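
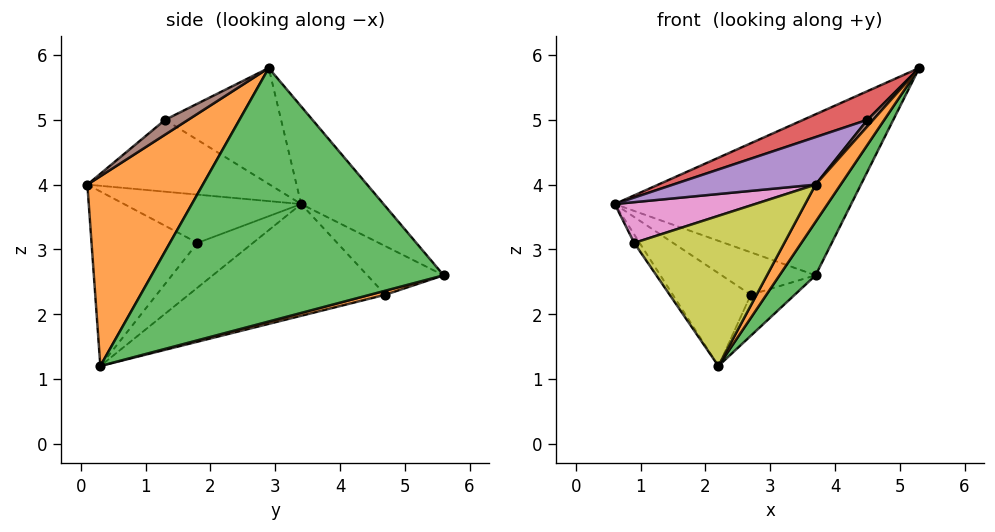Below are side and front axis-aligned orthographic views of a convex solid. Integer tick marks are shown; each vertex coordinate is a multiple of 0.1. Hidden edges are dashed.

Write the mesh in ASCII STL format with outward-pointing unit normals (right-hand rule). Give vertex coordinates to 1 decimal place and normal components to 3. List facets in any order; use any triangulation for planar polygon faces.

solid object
 facet normal -0.237 0.681 0.693
  outer loop
   vertex 3.7 5.6 2.6
   vertex 0.6 3.4 3.7
   vertex 5.3 2.9 5.8
  endloop
 endfacet
 facet normal 0.860 -0.187 -0.474
  outer loop
   vertex 2.2 0.3 1.2
   vertex 5.3 2.9 5.8
   vertex 3.7 0.1 4.0
  endloop
 endfacet
 facet normal 0.851 -0.105 -0.514
  outer loop
   vertex 2.2 0.3 1.2
   vertex 3.7 5.6 2.6
   vertex 5.3 2.9 5.8
  endloop
 endfacet
 facet normal -0.417 -0.231 0.879
  outer loop
   vertex 4.5 1.3 5.0
   vertex 5.3 2.9 5.8
   vertex 0.6 3.4 3.7
  endloop
 endfacet
 facet normal -0.465 -0.363 0.808
  outer loop
   vertex 4.5 1.3 5.0
   vertex 0.6 3.4 3.7
   vertex 3.7 0.1 4.0
  endloop
 endfacet
 facet normal 0.873 -0.218 -0.436
  outer loop
   vertex 4.5 1.3 5.0
   vertex 3.7 0.1 4.0
   vertex 5.3 2.9 5.8
  endloop
 endfacet
 facet normal -0.486 -0.385 0.784
  outer loop
   vertex 0.9 1.8 3.1
   vertex 3.7 0.1 4.0
   vertex 0.6 3.4 3.7
  endloop
 endfacet
 facet normal -0.793 0.078 -0.604
  outer loop
   vertex 0.9 1.8 3.1
   vertex 0.6 3.4 3.7
   vertex 2.2 0.3 1.2
  endloop
 endfacet
 facet normal -0.559 -0.793 0.243
  outer loop
   vertex 0.9 1.8 3.1
   vertex 2.2 0.3 1.2
   vertex 3.7 0.1 4.0
  endloop
 endfacet
 facet normal -0.615 0.757 -0.220
  outer loop
   vertex 2.7 4.7 2.3
   vertex 0.6 3.4 3.7
   vertex 3.7 5.6 2.6
  endloop
 endfacet
 facet normal -0.640 0.254 -0.725
  outer loop
   vertex 2.7 4.7 2.3
   vertex 2.2 0.3 1.2
   vertex 0.6 3.4 3.7
  endloop
 endfacet
 facet normal 0.081 0.233 -0.969
  outer loop
   vertex 2.7 4.7 2.3
   vertex 3.7 5.6 2.6
   vertex 2.2 0.3 1.2
  endloop
 endfacet
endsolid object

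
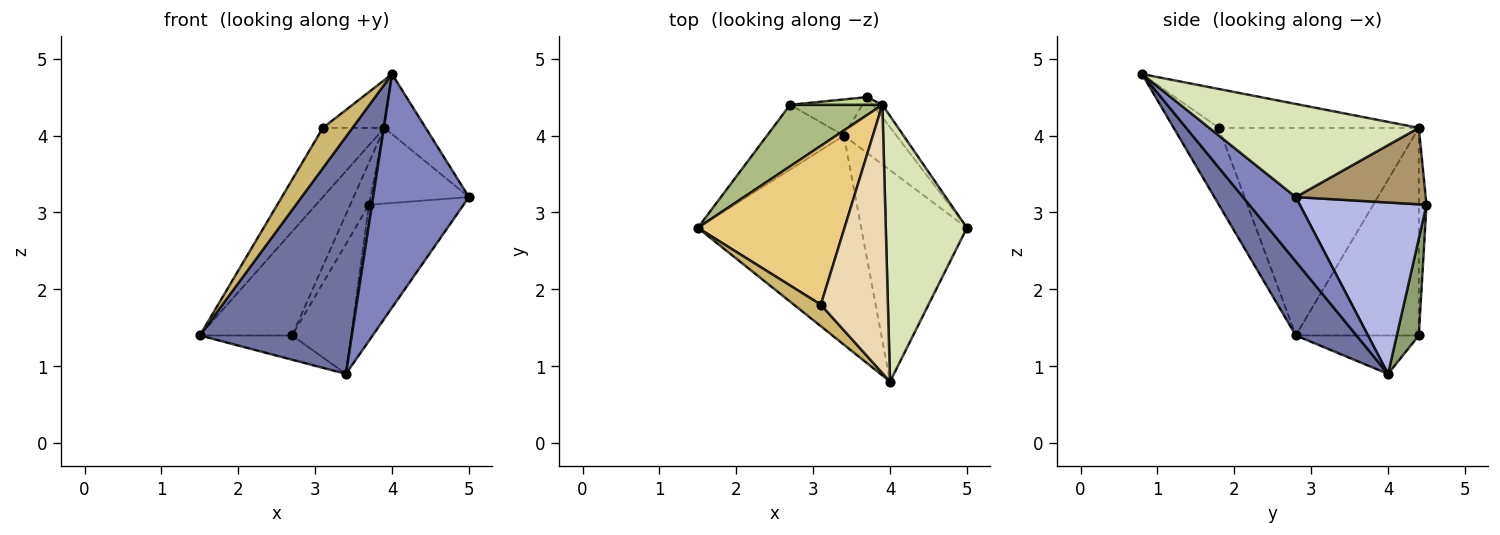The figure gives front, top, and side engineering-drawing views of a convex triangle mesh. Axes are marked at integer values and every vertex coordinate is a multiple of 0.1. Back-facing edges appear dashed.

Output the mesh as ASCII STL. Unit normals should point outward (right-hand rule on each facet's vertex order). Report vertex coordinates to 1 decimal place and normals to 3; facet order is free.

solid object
 facet normal 0.287 -0.718 -0.634
  outer loop
   vertex 3.4 4.0 0.9
   vertex 4.0 0.8 4.8
   vertex 1.5 2.8 1.4
  endloop
 endfacet
 facet normal 0.378 -0.686 -0.621
  outer loop
   vertex 3.4 4.0 0.9
   vertex 5.0 2.8 3.2
   vertex 4.0 0.8 4.8
  endloop
 endfacet
 facet normal -0.424 0.318 -0.848
  outer loop
   vertex 3.4 4.0 0.9
   vertex 1.5 2.8 1.4
   vertex 2.7 4.4 1.4
  endloop
 endfacet
 facet normal 0.778 0.581 -0.238
  outer loop
   vertex 3.4 4.0 0.9
   vertex 3.7 4.5 3.1
   vertex 5.0 2.8 3.2
  endloop
 endfacet
 facet normal 0.338 0.907 -0.252
  outer loop
   vertex 3.4 4.0 0.9
   vertex 2.7 4.4 1.4
   vertex 3.7 4.5 3.1
  endloop
 endfacet
 facet normal -0.754 0.565 0.335
  outer loop
   vertex 3.9 4.4 4.1
   vertex 2.7 4.4 1.4
   vertex 1.5 2.8 1.4
  endloop
 endfacet
 facet normal -0.373 0.913 0.166
  outer loop
   vertex 3.9 4.4 4.1
   vertex 3.7 4.5 3.1
   vertex 2.7 4.4 1.4
  endloop
 endfacet
 facet normal 0.746 0.147 0.650
  outer loop
   vertex 3.9 4.4 4.1
   vertex 4.0 0.8 4.8
   vertex 5.0 2.8 3.2
  endloop
 endfacet
 facet normal 0.793 0.601 -0.099
  outer loop
   vertex 3.9 4.4 4.1
   vertex 5.0 2.8 3.2
   vertex 3.7 4.5 3.1
  endloop
 endfacet
 facet normal -0.803 -0.526 0.281
  outer loop
   vertex 3.1 1.8 4.1
   vertex 1.5 2.8 1.4
   vertex 4.0 0.8 4.8
  endloop
 endfacet
 facet normal -0.792 0.244 0.560
  outer loop
   vertex 3.1 1.8 4.1
   vertex 3.9 4.4 4.1
   vertex 1.5 2.8 1.4
  endloop
 endfacet
 facet normal -0.496 0.152 0.855
  outer loop
   vertex 3.1 1.8 4.1
   vertex 4.0 0.8 4.8
   vertex 3.9 4.4 4.1
  endloop
 endfacet
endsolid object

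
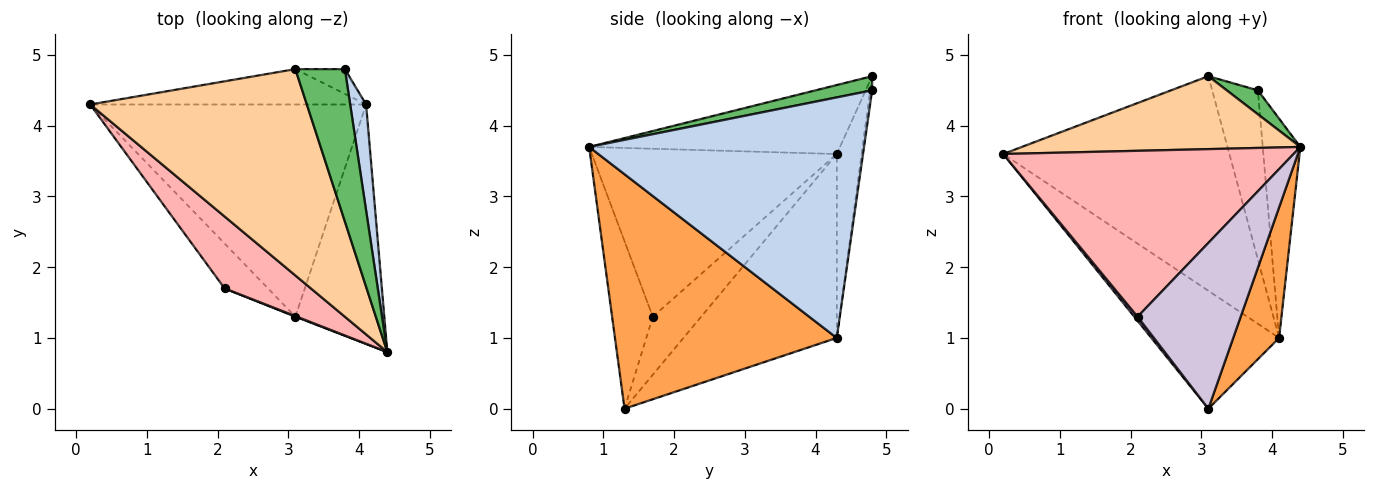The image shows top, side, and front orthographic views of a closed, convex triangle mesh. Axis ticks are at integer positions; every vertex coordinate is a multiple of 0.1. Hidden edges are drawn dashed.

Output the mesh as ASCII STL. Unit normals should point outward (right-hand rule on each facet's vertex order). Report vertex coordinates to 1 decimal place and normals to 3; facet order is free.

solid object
 facet normal -0.504 0.420 -0.755
  outer loop
   vertex 4.1 4.3 1.0
   vertex 3.1 1.3 0.0
   vertex 0.2 4.3 3.6
  endloop
 endfacet
 facet normal 0.989 0.135 0.065
  outer loop
   vertex 4.1 4.3 1.0
   vertex 3.8 4.8 4.5
   vertex 4.4 0.8 3.7
  endloop
 endfacet
 facet normal 0.918 -0.190 -0.348
  outer loop
   vertex 4.1 4.3 1.0
   vertex 4.4 0.8 3.7
   vertex 3.1 1.3 0.0
  endloop
 endfacet
 facet normal -0.287 -0.319 0.903
  outer loop
   vertex 3.1 4.8 4.7
   vertex 0.2 4.3 3.6
   vertex 4.4 0.8 3.7
  endloop
 endfacet
 facet normal 0.272 -0.149 0.951
  outer loop
   vertex 3.1 4.8 4.7
   vertex 4.4 0.8 3.7
   vertex 3.8 4.8 4.5
  endloop
 endfacet
 facet normal -0.108 0.981 -0.162
  outer loop
   vertex 3.1 4.8 4.7
   vertex 4.1 4.3 1.0
   vertex 0.2 4.3 3.6
  endloop
 endfacet
 facet normal -0.041 0.989 -0.145
  outer loop
   vertex 3.1 4.8 4.7
   vertex 3.8 4.8 4.5
   vertex 4.1 4.3 1.0
  endloop
 endfacet
 facet normal -0.612 -0.726 0.315
  outer loop
   vertex 2.1 1.7 1.3
   vertex 4.4 0.8 3.7
   vertex 0.2 4.3 3.6
  endloop
 endfacet
 facet normal -0.800 -0.055 -0.598
  outer loop
   vertex 2.1 1.7 1.3
   vertex 0.2 4.3 3.6
   vertex 3.1 1.3 0.0
  endloop
 endfacet
 facet normal -0.368 -0.930 0.003
  outer loop
   vertex 2.1 1.7 1.3
   vertex 3.1 1.3 0.0
   vertex 4.4 0.8 3.7
  endloop
 endfacet
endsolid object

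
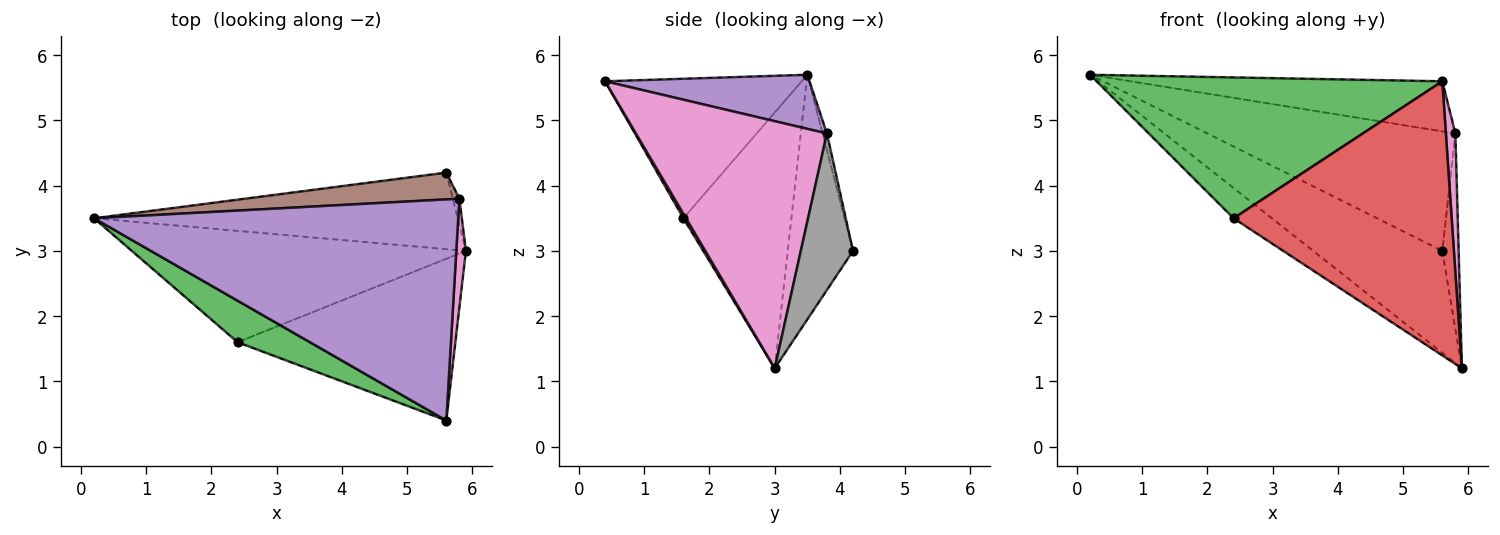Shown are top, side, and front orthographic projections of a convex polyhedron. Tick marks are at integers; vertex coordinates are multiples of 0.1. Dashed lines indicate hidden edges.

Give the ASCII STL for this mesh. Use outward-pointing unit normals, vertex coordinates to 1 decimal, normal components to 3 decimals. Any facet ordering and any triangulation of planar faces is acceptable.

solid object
 facet normal -0.374 0.741 -0.557
  outer loop
   vertex 5.6 4.2 3.0
   vertex 5.9 3.0 1.2
   vertex 0.2 3.5 5.7
  endloop
 endfacet
 facet normal -0.594 0.211 -0.776
  outer loop
   vertex 2.4 1.6 3.5
   vertex 0.2 3.5 5.7
   vertex 5.9 3.0 1.2
  endloop
 endfacet
 facet normal -0.479 -0.842 0.248
  outer loop
   vertex 2.4 1.6 3.5
   vertex 5.6 0.4 5.6
   vertex 0.2 3.5 5.7
  endloop
 endfacet
 facet normal 0.011 -0.861 -0.508
  outer loop
   vertex 2.4 1.6 3.5
   vertex 5.9 3.0 1.2
   vertex 5.6 0.4 5.6
  endloop
 endfacet
 facet normal 0.143 0.219 0.965
  outer loop
   vertex 5.8 3.8 4.8
   vertex 0.2 3.5 5.7
   vertex 5.6 0.4 5.6
  endloop
 endfacet
 facet normal -0.017 0.976 0.219
  outer loop
   vertex 5.8 3.8 4.8
   vertex 5.6 4.2 3.0
   vertex 0.2 3.5 5.7
  endloop
 endfacet
 facet normal 0.998 -0.050 0.039
  outer loop
   vertex 5.8 3.8 4.8
   vertex 5.6 0.4 5.6
   vertex 5.9 3.0 1.2
  endloop
 endfacet
 facet normal 0.954 0.298 -0.040
  outer loop
   vertex 5.8 3.8 4.8
   vertex 5.9 3.0 1.2
   vertex 5.6 4.2 3.0
  endloop
 endfacet
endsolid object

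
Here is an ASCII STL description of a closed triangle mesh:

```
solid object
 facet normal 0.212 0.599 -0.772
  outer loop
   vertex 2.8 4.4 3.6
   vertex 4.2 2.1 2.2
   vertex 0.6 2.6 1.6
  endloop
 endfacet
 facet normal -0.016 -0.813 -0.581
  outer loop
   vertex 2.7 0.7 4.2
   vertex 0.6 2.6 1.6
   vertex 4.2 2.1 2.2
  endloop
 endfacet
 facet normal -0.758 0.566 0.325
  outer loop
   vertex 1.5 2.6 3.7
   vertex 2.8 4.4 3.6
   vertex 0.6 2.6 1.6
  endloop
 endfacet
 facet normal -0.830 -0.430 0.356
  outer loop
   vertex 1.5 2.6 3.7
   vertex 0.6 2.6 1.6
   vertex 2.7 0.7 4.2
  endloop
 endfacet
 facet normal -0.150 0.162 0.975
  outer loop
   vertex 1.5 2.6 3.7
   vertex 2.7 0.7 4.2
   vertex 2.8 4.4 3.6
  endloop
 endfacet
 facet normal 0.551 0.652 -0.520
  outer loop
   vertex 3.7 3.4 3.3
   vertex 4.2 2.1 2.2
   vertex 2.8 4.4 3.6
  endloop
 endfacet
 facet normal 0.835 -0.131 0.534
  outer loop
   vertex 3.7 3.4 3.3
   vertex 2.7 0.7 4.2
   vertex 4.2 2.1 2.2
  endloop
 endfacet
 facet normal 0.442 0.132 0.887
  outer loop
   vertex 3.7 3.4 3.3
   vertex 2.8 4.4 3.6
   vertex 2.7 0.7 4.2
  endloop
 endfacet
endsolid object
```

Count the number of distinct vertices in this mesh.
6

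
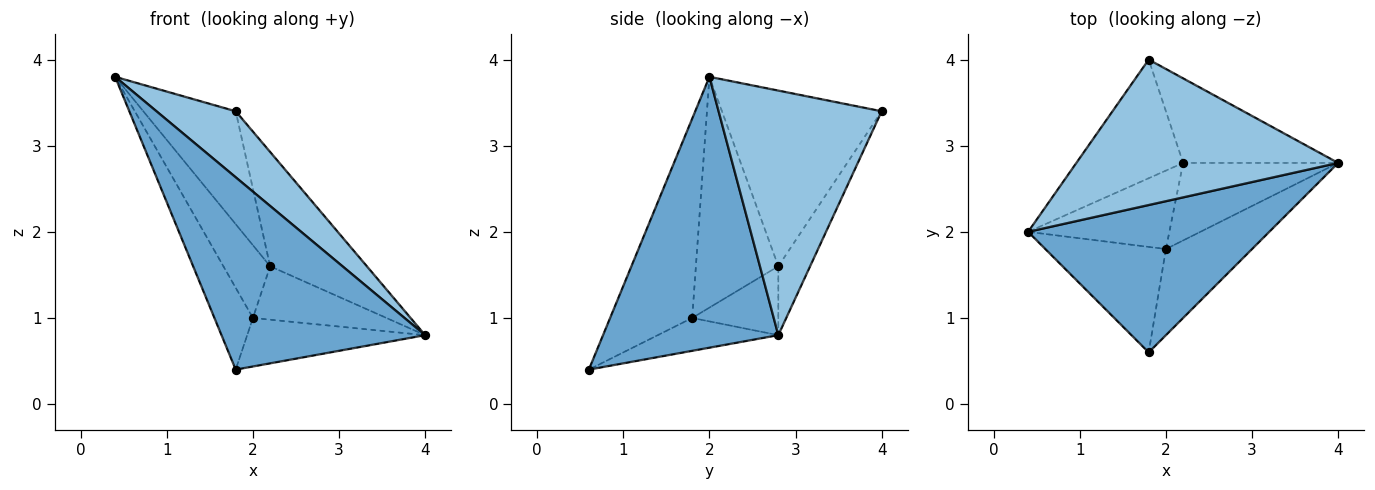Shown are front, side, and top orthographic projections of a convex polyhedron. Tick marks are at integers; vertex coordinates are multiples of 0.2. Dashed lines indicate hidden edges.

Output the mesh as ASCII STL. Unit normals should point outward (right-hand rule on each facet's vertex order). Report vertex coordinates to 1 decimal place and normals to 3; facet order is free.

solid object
 facet normal 0.564 -0.655 0.502
  outer loop
   vertex 1.8 0.6 0.4
   vertex 4.0 2.8 0.8
   vertex 0.4 2.0 3.8
  endloop
 endfacet
 facet normal 0.648 -0.315 0.694
  outer loop
   vertex 1.8 4.0 3.4
   vertex 0.4 2.0 3.8
   vertex 4.0 2.8 0.8
  endloop
 endfacet
 facet normal -0.794 0.373 -0.480
  outer loop
   vertex 2.0 1.8 1.0
   vertex 1.8 0.6 0.4
   vertex 0.4 2.0 3.8
  endloop
 endfacet
 facet normal -0.316 0.466 -0.827
  outer loop
   vertex 2.0 1.8 1.0
   vertex 4.0 2.8 0.8
   vertex 1.8 0.6 0.4
  endloop
 endfacet
 facet normal -0.766 0.443 -0.466
  outer loop
   vertex 2.2 2.8 1.6
   vertex 0.4 2.0 3.8
   vertex 1.8 4.0 3.4
  endloop
 endfacet
 facet normal -0.768 0.435 -0.470
  outer loop
   vertex 2.2 2.8 1.6
   vertex 2.0 1.8 1.0
   vertex 0.4 2.0 3.8
  endloop
 endfacet
 facet normal -0.256 0.777 -0.575
  outer loop
   vertex 2.2 2.8 1.6
   vertex 1.8 4.0 3.4
   vertex 4.0 2.8 0.8
  endloop
 endfacet
 facet normal -0.344 0.533 -0.773
  outer loop
   vertex 2.2 2.8 1.6
   vertex 4.0 2.8 0.8
   vertex 2.0 1.8 1.0
  endloop
 endfacet
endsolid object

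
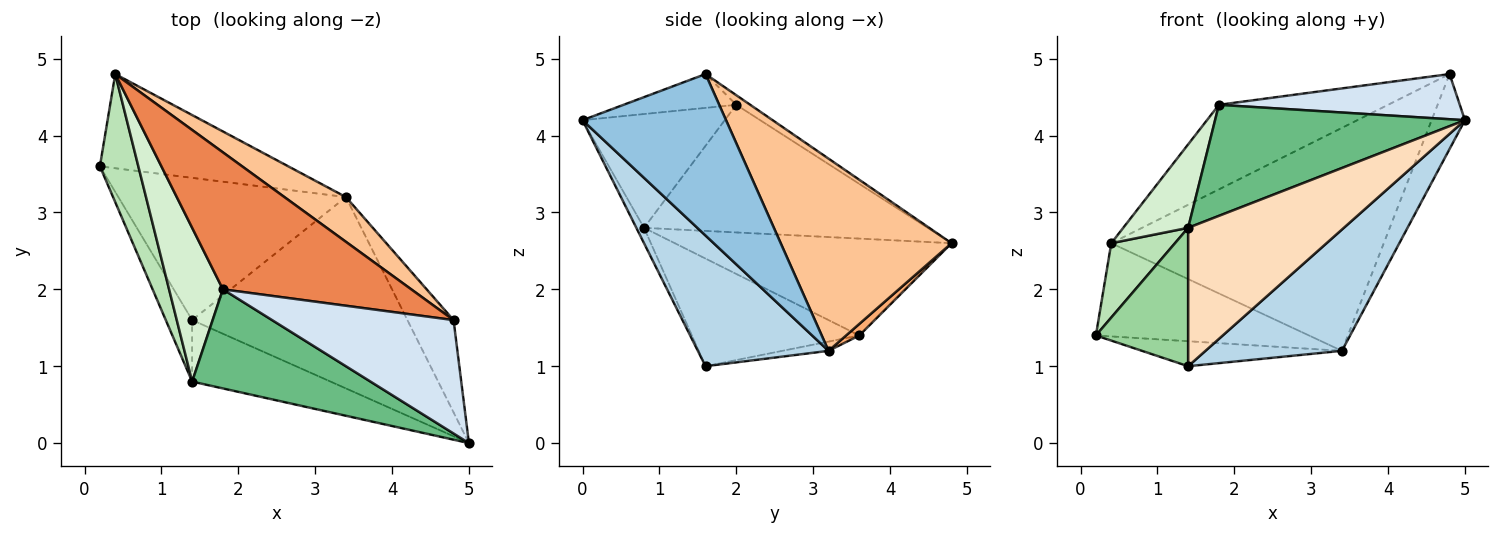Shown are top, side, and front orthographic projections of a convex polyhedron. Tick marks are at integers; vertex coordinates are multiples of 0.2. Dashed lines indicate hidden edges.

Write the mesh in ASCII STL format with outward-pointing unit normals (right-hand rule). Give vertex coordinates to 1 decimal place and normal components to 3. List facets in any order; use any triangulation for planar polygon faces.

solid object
 facet normal -0.040 0.173 -0.984
  outer loop
   vertex 3.4 3.2 1.2
   vertex 1.4 1.6 1.0
   vertex 0.2 3.6 1.4
  endloop
 endfacet
 facet normal 0.938 0.218 -0.268
  outer loop
   vertex 3.4 3.2 1.2
   vertex 4.8 1.6 4.8
   vertex 5.0 0.0 4.2
  endloop
 endfacet
 facet normal 0.456 -0.476 -0.752
  outer loop
   vertex 3.4 3.2 1.2
   vertex 5.0 0.0 4.2
   vertex 1.4 1.6 1.0
  endloop
 endfacet
 facet normal -0.171 -0.365 0.915
  outer loop
   vertex 1.8 2.0 4.4
   vertex 5.0 0.0 4.2
   vertex 4.8 1.6 4.8
  endloop
 endfacet
 facet normal -0.043 0.525 0.850
  outer loop
   vertex 0.4 4.8 2.6
   vertex 1.8 2.0 4.4
   vertex 4.8 1.6 4.8
  endloop
 endfacet
 facet normal 0.043 0.703 -0.710
  outer loop
   vertex 0.4 4.8 2.6
   vertex 3.4 3.2 1.2
   vertex 0.2 3.6 1.4
  endloop
 endfacet
 facet normal 0.524 0.835 0.168
  outer loop
   vertex 0.4 4.8 2.6
   vertex 4.8 1.6 4.8
   vertex 3.4 3.2 1.2
  endloop
 endfacet
 facet normal -0.045 -0.913 -0.406
  outer loop
   vertex 1.4 0.8 2.8
   vertex 1.4 1.6 1.0
   vertex 5.0 0.0 4.2
  endloop
 endfacet
 facet normal -0.391 -0.687 0.613
  outer loop
   vertex 1.4 0.8 2.8
   vertex 5.0 0.0 4.2
   vertex 1.8 2.0 4.4
  endloop
 endfacet
 facet normal -0.856 -0.472 -0.210
  outer loop
   vertex 1.4 0.8 2.8
   vertex 0.2 3.6 1.4
   vertex 1.4 1.6 1.0
  endloop
 endfacet
 facet normal -0.909 -0.209 0.361
  outer loop
   vertex 1.4 0.8 2.8
   vertex 0.4 4.8 2.6
   vertex 0.2 3.6 1.4
  endloop
 endfacet
 facet normal -0.902 -0.206 0.380
  outer loop
   vertex 1.4 0.8 2.8
   vertex 1.8 2.0 4.4
   vertex 0.4 4.8 2.6
  endloop
 endfacet
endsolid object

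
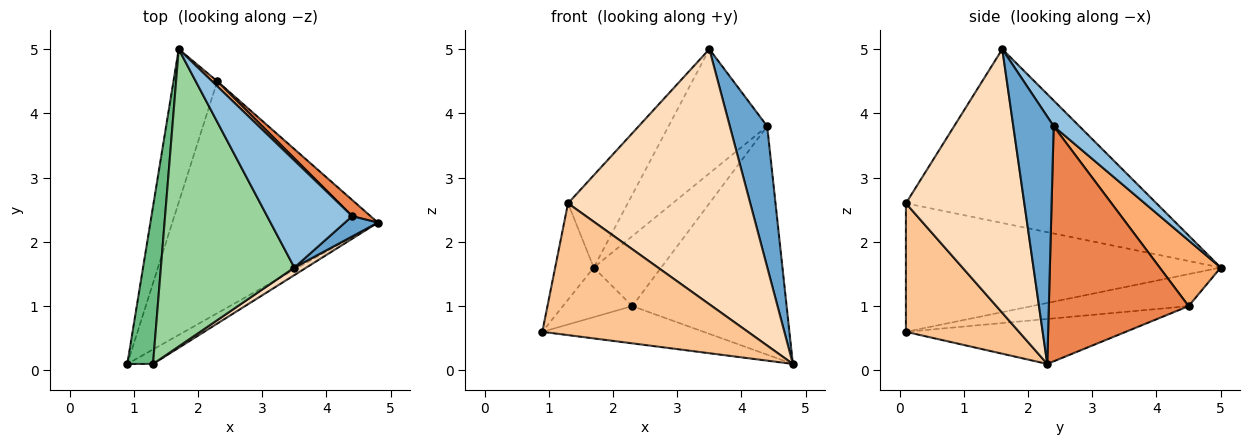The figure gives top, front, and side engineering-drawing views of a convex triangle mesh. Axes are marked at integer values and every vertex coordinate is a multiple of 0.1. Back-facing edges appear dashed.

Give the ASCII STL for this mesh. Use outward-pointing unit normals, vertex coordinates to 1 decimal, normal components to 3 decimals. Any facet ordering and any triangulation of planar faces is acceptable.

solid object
 facet normal 0.731 -0.676 0.097
  outer loop
   vertex 4.4 2.4 3.8
   vertex 3.5 1.6 5.0
   vertex 4.8 2.3 0.1
  endloop
 endfacet
 facet normal 0.194 0.743 0.641
  outer loop
   vertex 4.4 2.4 3.8
   vertex 1.7 5.0 1.6
   vertex 3.5 1.6 5.0
  endloop
 endfacet
 facet normal -0.211 0.155 -0.965
  outer loop
   vertex 2.3 4.5 1.0
   vertex 4.8 2.3 0.1
   vertex 0.9 0.1 0.6
  endloop
 endfacet
 facet normal -0.571 0.253 -0.781
  outer loop
   vertex 2.3 4.5 1.0
   vertex 0.9 0.1 0.6
   vertex 1.7 5.0 1.6
  endloop
 endfacet
 facet normal 0.670 0.740 0.052
  outer loop
   vertex 2.3 4.5 1.0
   vertex 4.4 2.4 3.8
   vertex 4.8 2.3 0.1
  endloop
 endfacet
 facet normal 0.670 0.740 0.053
  outer loop
   vertex 2.3 4.5 1.0
   vertex 1.7 5.0 1.6
   vertex 4.4 2.4 3.8
  endloop
 endfacet
 facet normal 0.480 -0.872 -0.096
  outer loop
   vertex 1.3 0.1 2.6
   vertex 0.9 0.1 0.6
   vertex 4.8 2.3 0.1
  endloop
 endfacet
 facet normal 0.545 -0.838 0.025
  outer loop
   vertex 1.3 0.1 2.6
   vertex 4.8 2.3 0.1
   vertex 3.5 1.6 5.0
  endloop
 endfacet
 facet normal -0.974 0.119 0.195
  outer loop
   vertex 1.3 0.1 2.6
   vertex 1.7 5.0 1.6
   vertex 0.9 0.1 0.6
  endloop
 endfacet
 facet normal -0.779 0.186 0.598
  outer loop
   vertex 1.3 0.1 2.6
   vertex 3.5 1.6 5.0
   vertex 1.7 5.0 1.6
  endloop
 endfacet
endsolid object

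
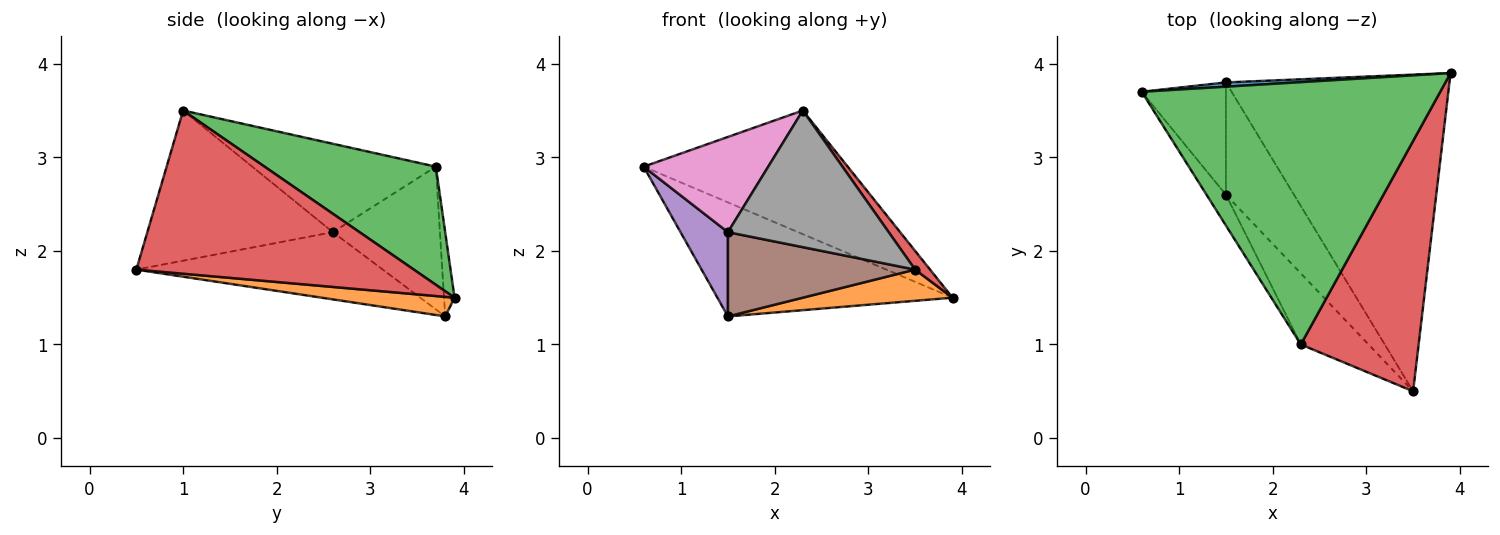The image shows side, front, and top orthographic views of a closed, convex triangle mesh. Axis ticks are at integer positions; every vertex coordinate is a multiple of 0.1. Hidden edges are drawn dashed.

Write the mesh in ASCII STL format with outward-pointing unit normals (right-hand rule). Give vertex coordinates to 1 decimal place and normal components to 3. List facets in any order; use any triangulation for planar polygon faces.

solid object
 facet normal -0.045 0.998 0.037
  outer loop
   vertex 1.5 3.8 1.3
   vertex 0.6 3.7 2.9
   vertex 3.9 3.9 1.5
  endloop
 endfacet
 facet normal 0.087 -0.098 -0.991
  outer loop
   vertex 1.5 3.8 1.3
   vertex 3.9 3.9 1.5
   vertex 3.5 0.5 1.8
  endloop
 endfacet
 facet normal 0.337 0.401 0.852
  outer loop
   vertex 2.3 1.0 3.5
   vertex 3.9 3.9 1.5
   vertex 0.6 3.7 2.9
  endloop
 endfacet
 facet normal 0.810 -0.044 0.585
  outer loop
   vertex 2.3 1.0 3.5
   vertex 3.5 0.5 1.8
   vertex 3.9 3.9 1.5
  endloop
 endfacet
 facet normal -0.805 -0.356 -0.475
  outer loop
   vertex 1.5 2.6 2.2
   vertex 0.6 3.7 2.9
   vertex 1.5 3.8 1.3
  endloop
 endfacet
 facet normal -0.620 -0.471 -0.628
  outer loop
   vertex 1.5 2.6 2.2
   vertex 1.5 3.8 1.3
   vertex 3.5 0.5 1.8
  endloop
 endfacet
 facet normal -0.814 -0.552 -0.179
  outer loop
   vertex 1.5 2.6 2.2
   vertex 2.3 1.0 3.5
   vertex 0.6 3.7 2.9
  endloop
 endfacet
 facet normal -0.715 -0.620 -0.323
  outer loop
   vertex 1.5 2.6 2.2
   vertex 3.5 0.5 1.8
   vertex 2.3 1.0 3.5
  endloop
 endfacet
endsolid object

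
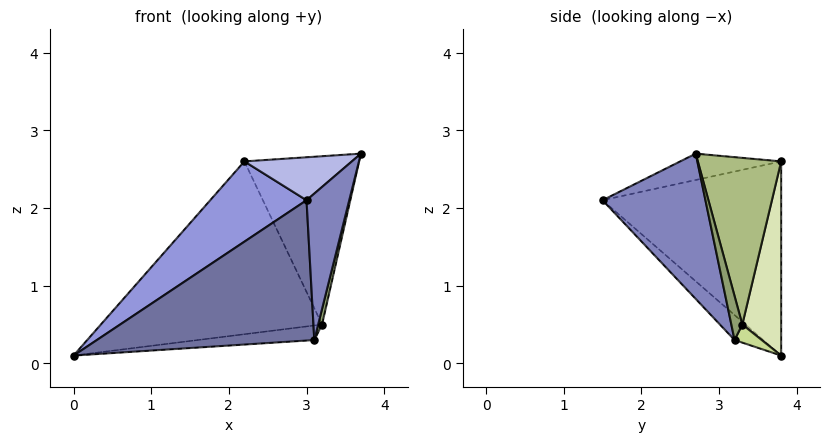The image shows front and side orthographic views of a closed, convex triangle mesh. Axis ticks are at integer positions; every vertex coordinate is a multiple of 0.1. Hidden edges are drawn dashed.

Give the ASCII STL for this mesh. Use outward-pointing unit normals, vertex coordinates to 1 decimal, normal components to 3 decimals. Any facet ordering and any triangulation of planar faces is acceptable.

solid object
 facet normal -0.095 -0.721 -0.686
  outer loop
   vertex 3.1 3.2 0.3
   vertex 3.0 1.5 2.1
   vertex 0.0 3.8 0.1
  endloop
 endfacet
 facet normal 0.882 -0.366 -0.297
  outer loop
   vertex 3.1 3.2 0.3
   vertex 3.7 2.7 2.7
   vertex 3.0 1.5 2.1
  endloop
 endfacet
 facet normal -0.696 -0.375 0.612
  outer loop
   vertex 2.2 3.8 2.6
   vertex 0.0 3.8 0.1
   vertex 3.0 1.5 2.1
  endloop
 endfacet
 facet normal -0.277 -0.295 0.914
  outer loop
   vertex 2.2 3.8 2.6
   vertex 3.0 1.5 2.1
   vertex 3.7 2.7 2.7
  endloop
 endfacet
 facet normal 0.902 -0.318 -0.292
  outer loop
   vertex 3.2 3.3 0.5
   vertex 3.7 2.7 2.7
   vertex 3.1 3.2 0.3
  endloop
 endfacet
 facet normal 0.585 0.806 0.087
  outer loop
   vertex 3.2 3.3 0.5
   vertex 2.2 3.8 2.6
   vertex 3.7 2.7 2.7
  endloop
 endfacet
 facet normal 0.195 0.835 -0.515
  outer loop
   vertex 3.2 3.3 0.5
   vertex 3.1 3.2 0.3
   vertex 0.0 3.8 0.1
  endloop
 endfacet
 facet normal 0.171 0.974 -0.150
  outer loop
   vertex 3.2 3.3 0.5
   vertex 0.0 3.8 0.1
   vertex 2.2 3.8 2.6
  endloop
 endfacet
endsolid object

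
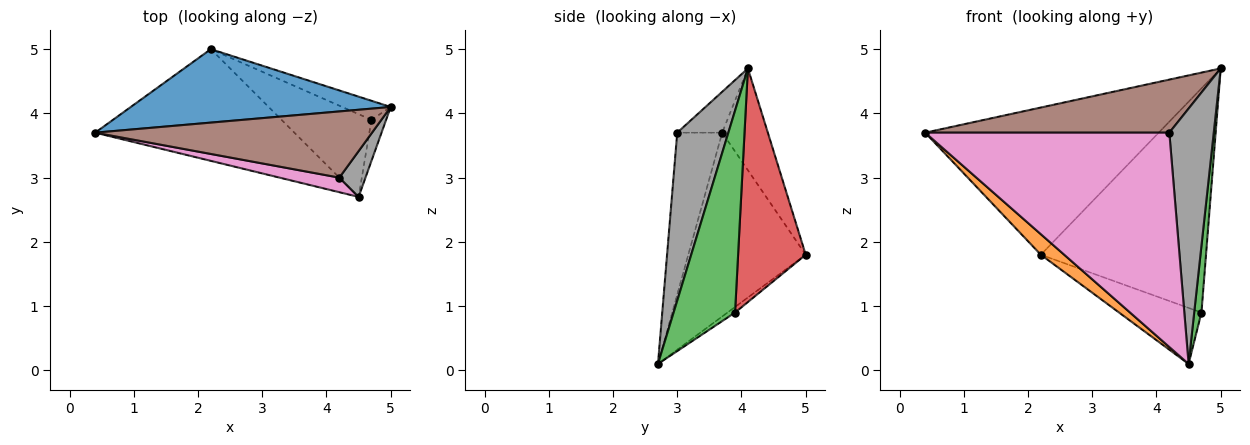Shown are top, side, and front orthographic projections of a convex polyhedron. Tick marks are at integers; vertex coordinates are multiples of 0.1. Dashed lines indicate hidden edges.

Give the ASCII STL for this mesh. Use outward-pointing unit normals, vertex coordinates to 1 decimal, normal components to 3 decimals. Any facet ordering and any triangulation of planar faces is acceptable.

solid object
 facet normal -0.172 0.881 0.440
  outer loop
   vertex 2.2 5.0 1.8
   vertex 0.4 3.7 3.7
   vertex 5.0 4.1 4.7
  endloop
 endfacet
 facet normal -0.672 -0.134 -0.728
  outer loop
   vertex 2.2 5.0 1.8
   vertex 4.5 2.7 0.1
   vertex 0.4 3.7 3.7
  endloop
 endfacet
 facet normal 0.991 -0.117 -0.072
  outer loop
   vertex 4.7 3.9 0.9
   vertex 5.0 4.1 4.7
   vertex 4.5 2.7 0.1
  endloop
 endfacet
 facet normal 0.378 0.923 -0.078
  outer loop
   vertex 4.7 3.9 0.9
   vertex 2.2 5.0 1.8
   vertex 5.0 4.1 4.7
  endloop
 endfacet
 facet normal -0.051 0.560 -0.827
  outer loop
   vertex 4.7 3.9 0.9
   vertex 4.5 2.7 0.1
   vertex 2.2 5.0 1.8
  endloop
 endfacet
 facet normal -0.114 -0.621 0.775
  outer loop
   vertex 4.2 3.0 3.7
   vertex 5.0 4.1 4.7
   vertex 0.4 3.7 3.7
  endloop
 endfacet
 facet normal -0.181 -0.981 0.067
  outer loop
   vertex 4.2 3.0 3.7
   vertex 0.4 3.7 3.7
   vertex 4.5 2.7 0.1
  endloop
 endfacet
 facet normal 0.750 -0.651 0.117
  outer loop
   vertex 4.2 3.0 3.7
   vertex 4.5 2.7 0.1
   vertex 5.0 4.1 4.7
  endloop
 endfacet
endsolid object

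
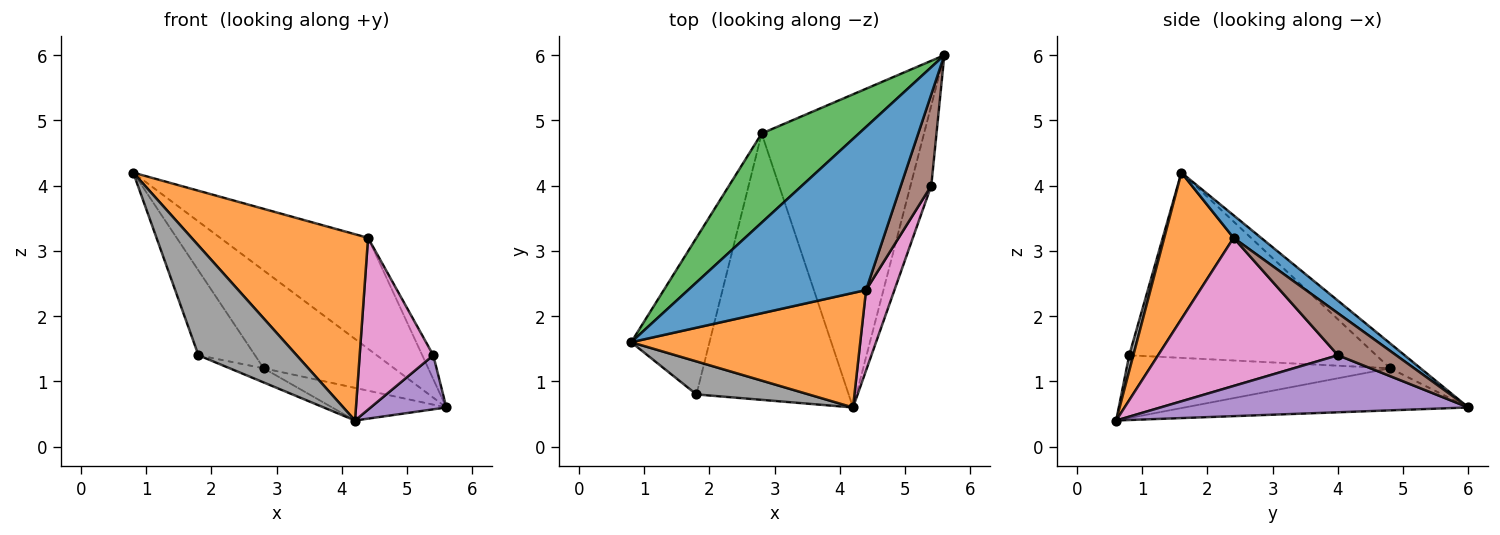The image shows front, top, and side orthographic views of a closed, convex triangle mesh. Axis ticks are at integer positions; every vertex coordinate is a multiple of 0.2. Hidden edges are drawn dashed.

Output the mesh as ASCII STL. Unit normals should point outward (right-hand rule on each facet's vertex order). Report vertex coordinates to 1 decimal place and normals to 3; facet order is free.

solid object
 facet normal 0.104 0.559 0.822
  outer loop
   vertex 4.4 2.4 3.2
   vertex 5.6 6.0 0.6
   vertex 0.8 1.6 4.2
  endloop
 endfacet
 facet normal 0.317 -0.808 0.497
  outer loop
   vertex 4.4 2.4 3.2
   vertex 0.8 1.6 4.2
   vertex 4.2 0.6 0.4
  endloop
 endfacet
 facet normal -0.170 0.728 0.664
  outer loop
   vertex 2.8 4.8 1.2
   vertex 0.8 1.6 4.2
   vertex 5.6 6.0 0.6
  endloop
 endfacet
 facet normal -0.249 0.100 -0.963
  outer loop
   vertex 2.8 4.8 1.2
   vertex 5.6 6.0 0.6
   vertex 4.2 0.6 0.4
  endloop
 endfacet
 facet normal 0.915 -0.225 -0.334
  outer loop
   vertex 5.4 4.0 1.4
   vertex 4.2 0.6 0.4
   vertex 5.6 6.0 0.6
  endloop
 endfacet
 facet normal 0.801 0.152 0.580
  outer loop
   vertex 5.4 4.0 1.4
   vertex 5.6 6.0 0.6
   vertex 4.4 2.4 3.2
  endloop
 endfacet
 facet normal 0.911 -0.373 0.175
  outer loop
   vertex 5.4 4.0 1.4
   vertex 4.4 2.4 3.2
   vertex 4.2 0.6 0.4
  endloop
 endfacet
 facet normal 0.040 -0.957 0.288
  outer loop
   vertex 1.8 0.8 1.4
   vertex 4.2 0.6 0.4
   vertex 0.8 1.6 4.2
  endloop
 endfacet
 facet normal -0.901 0.206 -0.381
  outer loop
   vertex 1.8 0.8 1.4
   vertex 0.8 1.6 4.2
   vertex 2.8 4.8 1.2
  endloop
 endfacet
 facet normal -0.381 0.049 -0.923
  outer loop
   vertex 1.8 0.8 1.4
   vertex 2.8 4.8 1.2
   vertex 4.2 0.6 0.4
  endloop
 endfacet
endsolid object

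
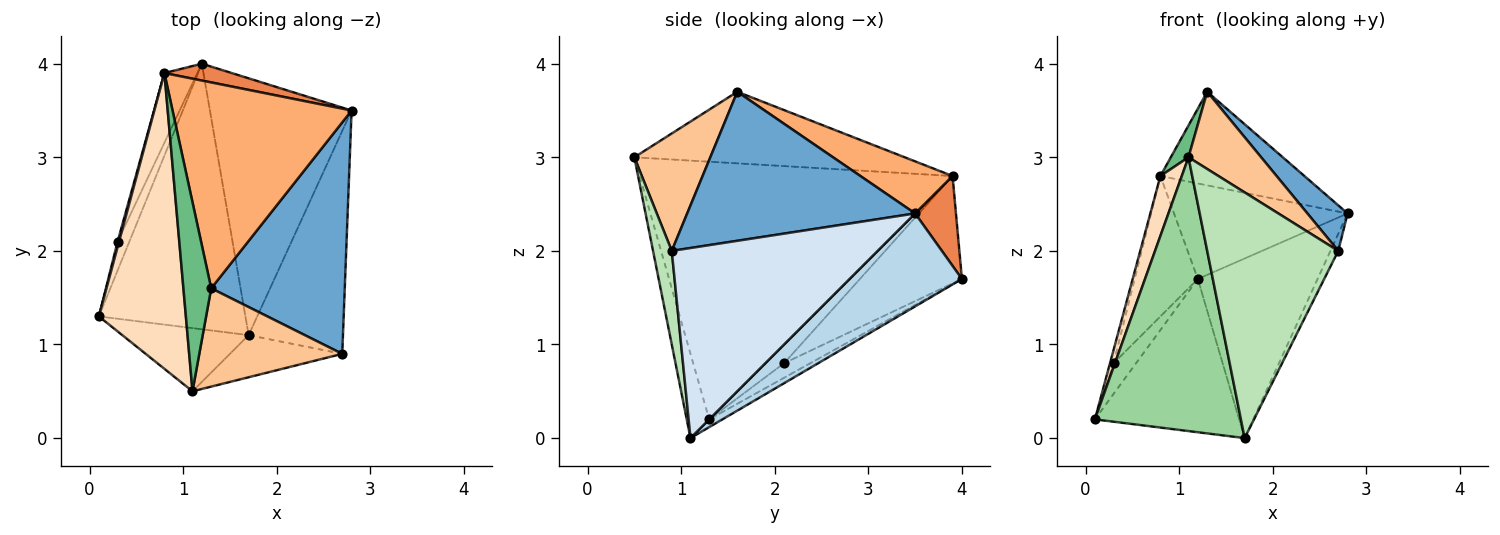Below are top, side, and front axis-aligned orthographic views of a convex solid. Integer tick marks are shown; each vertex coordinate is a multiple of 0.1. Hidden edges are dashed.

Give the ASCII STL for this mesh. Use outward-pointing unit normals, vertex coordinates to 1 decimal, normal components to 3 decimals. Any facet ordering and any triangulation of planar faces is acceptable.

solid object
 facet normal 0.738 -0.130 0.662
  outer loop
   vertex 2.7 0.9 2.0
   vertex 2.8 3.5 2.4
   vertex 1.3 1.6 3.7
  endloop
 endfacet
 facet normal -0.046 0.499 -0.865
  outer loop
   vertex 1.7 1.1 0.0
   vertex 0.1 1.3 0.2
   vertex 1.2 4.0 1.7
  endloop
 endfacet
 facet normal 0.474 0.505 -0.722
  outer loop
   vertex 1.7 1.1 0.0
   vertex 1.2 4.0 1.7
   vertex 2.8 3.5 2.4
  endloop
 endfacet
 facet normal 0.895 0.034 -0.444
  outer loop
   vertex 1.7 1.1 0.0
   vertex 2.8 3.5 2.4
   vertex 2.7 0.9 2.0
  endloop
 endfacet
 facet normal 0.226 0.959 0.169
  outer loop
   vertex 0.8 3.9 2.8
   vertex 2.8 3.5 2.4
   vertex 1.2 4.0 1.7
  endloop
 endfacet
 facet normal 0.256 0.400 0.880
  outer loop
   vertex 0.8 3.9 2.8
   vertex 1.3 1.6 3.7
   vertex 2.8 3.5 2.4
  endloop
 endfacet
 facet normal 0.543 -0.519 0.661
  outer loop
   vertex 1.1 0.5 3.0
   vertex 2.7 0.9 2.0
   vertex 1.3 1.6 3.7
  endloop
 endfacet
 facet normal -0.945 -0.065 0.319
  outer loop
   vertex 1.1 0.5 3.0
   vertex 0.8 3.9 2.8
   vertex 0.1 1.3 0.2
  endloop
 endfacet
 facet normal -0.930 -0.061 0.361
  outer loop
   vertex 1.1 0.5 3.0
   vertex 1.3 1.6 3.7
   vertex 0.8 3.9 2.8
  endloop
 endfacet
 facet normal -0.148 -0.964 -0.222
  outer loop
   vertex 1.1 0.5 3.0
   vertex 0.1 1.3 0.2
   vertex 1.7 1.1 0.0
  endloop
 endfacet
 facet normal 0.139 -0.976 -0.167
  outer loop
   vertex 1.1 0.5 3.0
   vertex 1.7 1.1 0.0
   vertex 2.7 0.9 2.0
  endloop
 endfacet
 facet normal -0.647 0.554 -0.524
  outer loop
   vertex 0.3 2.1 0.8
   vertex 1.2 4.0 1.7
   vertex 0.1 1.3 0.2
  endloop
 endfacet
 facet normal -0.979 0.188 0.075
  outer loop
   vertex 0.3 2.1 0.8
   vertex 0.1 1.3 0.2
   vertex 0.8 3.9 2.8
  endloop
 endfacet
 facet normal -0.823 0.509 -0.253
  outer loop
   vertex 0.3 2.1 0.8
   vertex 0.8 3.9 2.8
   vertex 1.2 4.0 1.7
  endloop
 endfacet
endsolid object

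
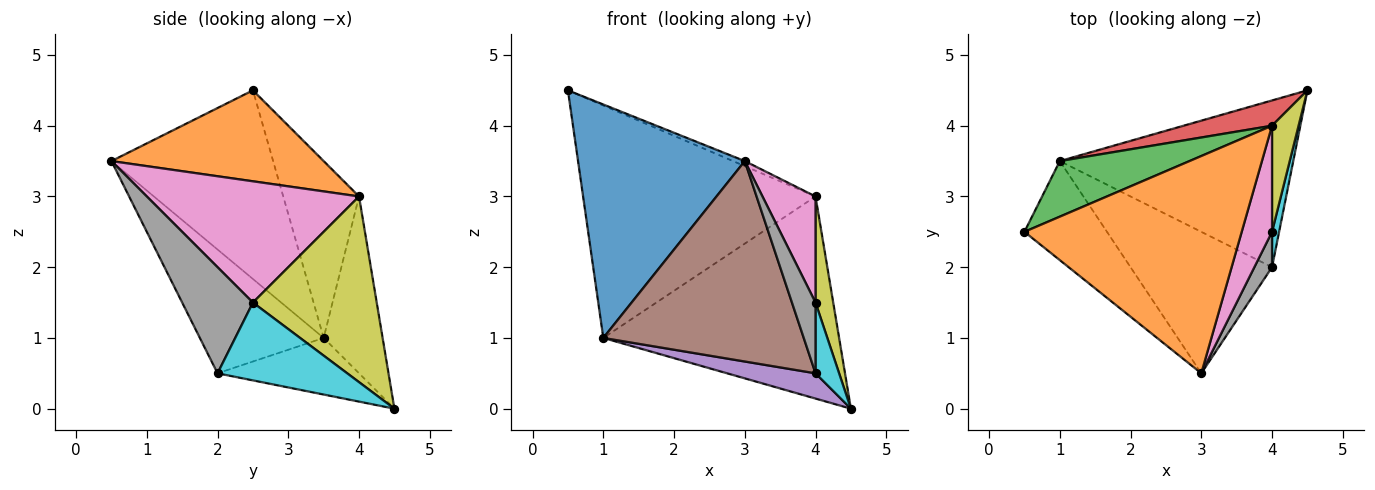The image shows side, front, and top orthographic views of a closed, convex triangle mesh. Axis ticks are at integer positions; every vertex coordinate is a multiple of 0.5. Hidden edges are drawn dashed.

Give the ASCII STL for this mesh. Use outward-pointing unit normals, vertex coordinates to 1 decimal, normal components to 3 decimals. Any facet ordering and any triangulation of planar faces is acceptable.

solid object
 facet normal -0.666 -0.687 -0.291
  outer loop
   vertex 1.0 3.5 1.0
   vertex 3.0 0.5 3.5
   vertex 0.5 2.5 4.5
  endloop
 endfacet
 facet normal 0.386 0.021 0.922
  outer loop
   vertex 4.0 4.0 3.0
   vertex 0.5 2.5 4.5
   vertex 3.0 0.5 3.5
  endloop
 endfacet
 facet normal -0.302 0.927 0.222
  outer loop
   vertex 4.0 4.0 3.0
   vertex 1.0 3.5 1.0
   vertex 0.5 2.5 4.5
  endloop
 endfacet
 facet normal -0.241 0.963 0.120
  outer loop
   vertex 4.0 4.0 3.0
   vertex 4.5 4.5 0.0
   vertex 1.0 3.5 1.0
  endloop
 endfacet
 facet normal -0.233 -0.146 -0.961
  outer loop
   vertex 4.0 2.0 0.5
   vertex 1.0 3.5 1.0
   vertex 4.5 4.5 0.0
  endloop
 endfacet
 facet normal -0.450 -0.729 -0.515
  outer loop
   vertex 4.0 2.0 0.5
   vertex 3.0 0.5 3.5
   vertex 1.0 3.5 1.0
  endloop
 endfacet
 facet normal 0.943 -0.236 0.236
  outer loop
   vertex 4.0 2.5 1.5
   vertex 4.0 4.0 3.0
   vertex 3.0 0.5 3.5
  endloop
 endfacet
 facet normal 0.937 -0.312 0.156
  outer loop
   vertex 4.0 2.5 1.5
   vertex 3.0 0.5 3.5
   vertex 4.0 2.0 0.5
  endloop
 endfacet
 facet normal 0.980 -0.140 0.140
  outer loop
   vertex 4.0 2.5 1.5
   vertex 4.5 4.5 0.0
   vertex 4.0 4.0 3.0
  endloop
 endfacet
 facet normal 0.980 -0.178 0.089
  outer loop
   vertex 4.0 2.5 1.5
   vertex 4.0 2.0 0.5
   vertex 4.5 4.5 0.0
  endloop
 endfacet
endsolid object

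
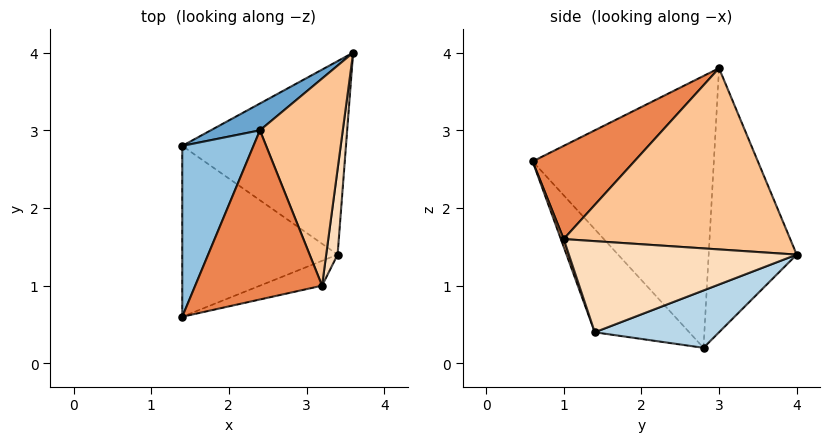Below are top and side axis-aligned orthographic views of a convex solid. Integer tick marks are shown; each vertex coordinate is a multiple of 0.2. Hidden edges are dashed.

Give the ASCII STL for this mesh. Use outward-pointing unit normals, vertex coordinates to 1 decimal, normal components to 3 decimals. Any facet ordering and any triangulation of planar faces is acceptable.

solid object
 facet normal -0.517 0.851 0.096
  outer loop
   vertex 2.4 3.0 3.8
   vertex 3.6 4.0 1.4
   vertex 1.4 2.8 0.2
  endloop
 endfacet
 facet normal -0.932 0.266 0.244
  outer loop
   vertex 2.4 3.0 3.8
   vertex 1.4 2.8 0.2
   vertex 1.4 0.6 2.6
  endloop
 endfacet
 facet normal 0.313 0.320 -0.894
  outer loop
   vertex 3.4 1.4 0.4
   vertex 1.4 2.8 0.2
   vertex 3.6 4.0 1.4
  endloop
 endfacet
 facet normal -0.409 -0.673 -0.617
  outer loop
   vertex 3.4 1.4 0.4
   vertex 1.4 0.6 2.6
   vertex 1.4 2.8 0.2
  endloop
 endfacet
 facet normal 0.497 -0.545 0.676
  outer loop
   vertex 3.2 1.0 1.6
   vertex 2.4 3.0 3.8
   vertex 1.4 0.6 2.6
  endloop
 endfacet
 facet normal 0.039 -0.950 -0.310
  outer loop
   vertex 3.2 1.0 1.6
   vertex 1.4 0.6 2.6
   vertex 3.4 1.4 0.4
  endloop
 endfacet
 facet normal 0.906 -0.093 0.414
  outer loop
   vertex 3.2 1.0 1.6
   vertex 3.6 4.0 1.4
   vertex 2.4 3.0 3.8
  endloop
 endfacet
 facet normal 0.985 -0.123 0.123
  outer loop
   vertex 3.2 1.0 1.6
   vertex 3.4 1.4 0.4
   vertex 3.6 4.0 1.4
  endloop
 endfacet
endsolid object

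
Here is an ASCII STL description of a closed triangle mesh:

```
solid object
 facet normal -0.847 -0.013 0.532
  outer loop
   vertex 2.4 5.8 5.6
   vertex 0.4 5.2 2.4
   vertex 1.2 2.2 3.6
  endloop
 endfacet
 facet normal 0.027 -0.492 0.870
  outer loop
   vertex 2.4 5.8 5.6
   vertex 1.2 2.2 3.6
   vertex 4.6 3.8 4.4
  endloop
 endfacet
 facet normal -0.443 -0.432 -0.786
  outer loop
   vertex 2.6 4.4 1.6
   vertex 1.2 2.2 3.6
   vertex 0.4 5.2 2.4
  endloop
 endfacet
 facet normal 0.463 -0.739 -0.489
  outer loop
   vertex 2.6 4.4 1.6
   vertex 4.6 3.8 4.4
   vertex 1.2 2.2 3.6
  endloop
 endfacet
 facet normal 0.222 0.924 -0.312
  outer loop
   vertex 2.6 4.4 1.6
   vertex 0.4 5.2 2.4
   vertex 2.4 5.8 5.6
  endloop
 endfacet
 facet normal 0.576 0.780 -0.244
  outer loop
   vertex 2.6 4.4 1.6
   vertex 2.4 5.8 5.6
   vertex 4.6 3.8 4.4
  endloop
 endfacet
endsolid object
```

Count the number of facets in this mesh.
6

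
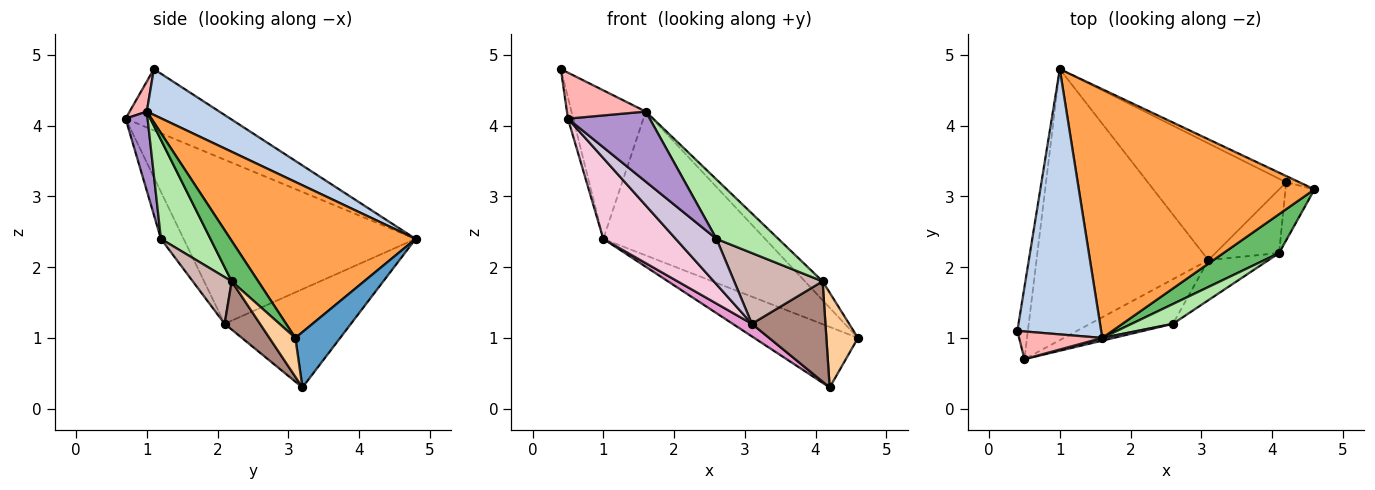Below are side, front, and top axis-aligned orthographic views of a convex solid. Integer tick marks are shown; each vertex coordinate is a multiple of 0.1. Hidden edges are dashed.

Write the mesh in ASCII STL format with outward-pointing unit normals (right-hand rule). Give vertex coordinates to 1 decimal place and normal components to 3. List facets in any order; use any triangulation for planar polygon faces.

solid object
 facet normal 0.395 0.914 -0.095
  outer loop
   vertex 4.2 3.2 0.3
   vertex 1.0 4.8 2.4
   vertex 4.6 3.1 1.0
  endloop
 endfacet
 facet normal 0.431 0.441 0.788
  outer loop
   vertex 1.6 1.0 4.2
   vertex 1.0 4.8 2.4
   vertex 0.4 1.1 4.8
  endloop
 endfacet
 facet normal 0.497 0.434 0.751
  outer loop
   vertex 1.6 1.0 4.2
   vertex 4.6 3.1 1.0
   vertex 1.0 4.8 2.4
  endloop
 endfacet
 facet normal 0.574 -0.699 -0.428
  outer loop
   vertex 4.1 2.2 1.8
   vertex 4.2 3.2 0.3
   vertex 4.6 3.1 1.0
  endloop
 endfacet
 facet normal 0.548 0.365 0.753
  outer loop
   vertex 4.1 2.2 1.8
   vertex 4.6 3.1 1.0
   vertex 1.6 1.0 4.2
  endloop
 endfacet
 facet normal 0.605 -0.756 0.252
  outer loop
   vertex 4.1 2.2 1.8
   vertex 1.6 1.0 4.2
   vertex 2.6 1.2 2.4
  endloop
 endfacet
 facet normal -0.984 0.050 -0.169
  outer loop
   vertex 0.5 0.7 4.1
   vertex 0.4 1.1 4.8
   vertex 1.0 4.8 2.4
  endloop
 endfacet
 facet normal 0.184 -0.842 0.507
  outer loop
   vertex 0.5 0.7 4.1
   vertex 1.6 1.0 4.2
   vertex 0.4 1.1 4.8
  endloop
 endfacet
 facet normal 0.260 -0.965 0.037
  outer loop
   vertex 0.5 0.7 4.1
   vertex 2.6 1.2 2.4
   vertex 1.6 1.0 4.2
  endloop
 endfacet
 facet normal -0.369 -0.663 -0.651
  outer loop
   vertex 3.1 2.1 1.2
   vertex 2.6 1.2 2.4
   vertex 0.5 0.7 4.1
  endloop
 endfacet
 facet normal 0.376 -0.782 -0.496
  outer loop
   vertex 3.1 2.1 1.2
   vertex 4.2 3.2 0.3
   vertex 4.1 2.2 1.8
  endloop
 endfacet
 facet normal 0.358 -0.813 -0.460
  outer loop
   vertex 3.1 2.1 1.2
   vertex 4.1 2.2 1.8
   vertex 2.6 1.2 2.4
  endloop
 endfacet
 facet normal -0.577 -0.088 -0.812
  outer loop
   vertex 3.1 2.1 1.2
   vertex 1.0 4.8 2.4
   vertex 4.2 3.2 0.3
  endloop
 endfacet
 facet normal -0.675 -0.211 -0.707
  outer loop
   vertex 3.1 2.1 1.2
   vertex 0.5 0.7 4.1
   vertex 1.0 4.8 2.4
  endloop
 endfacet
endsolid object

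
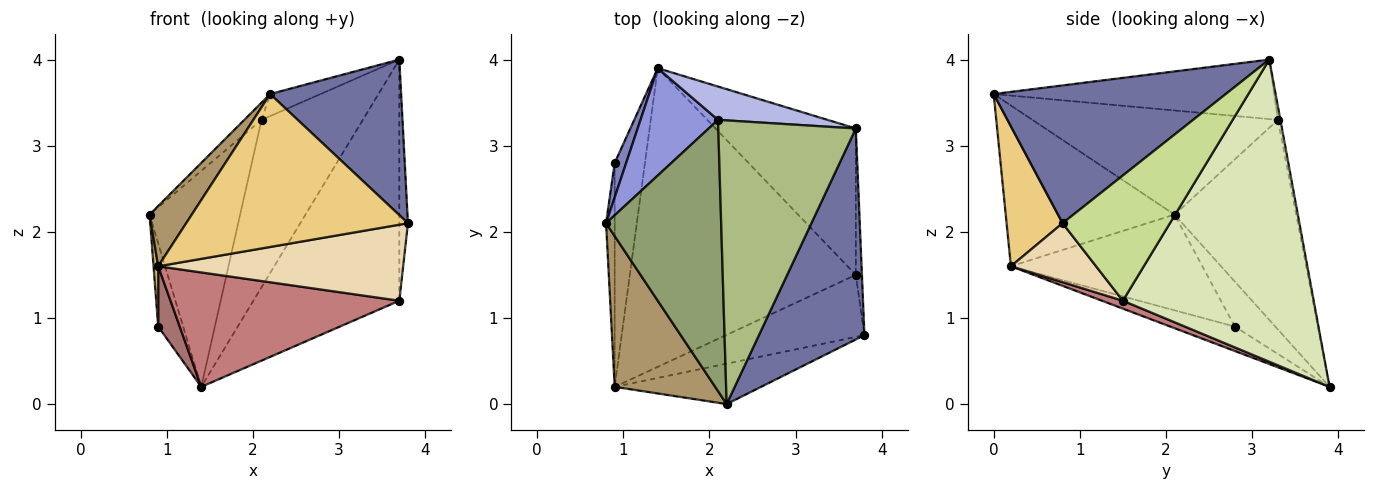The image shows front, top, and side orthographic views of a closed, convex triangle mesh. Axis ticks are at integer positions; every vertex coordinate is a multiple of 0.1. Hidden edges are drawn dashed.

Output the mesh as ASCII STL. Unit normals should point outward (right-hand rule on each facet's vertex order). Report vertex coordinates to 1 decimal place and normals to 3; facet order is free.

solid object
 facet normal 0.725 -0.409 0.555
  outer loop
   vertex 2.2 0.0 3.6
   vertex 3.8 0.8 2.1
   vertex 3.7 3.2 4.0
  endloop
 endfacet
 facet normal -0.832 0.513 0.212
  outer loop
   vertex 0.9 2.8 0.9
   vertex 0.8 2.1 2.2
   vertex 1.4 3.9 0.2
  endloop
 endfacet
 facet normal -0.769 0.572 0.284
  outer loop
   vertex 2.1 3.3 3.3
   vertex 1.4 3.9 0.2
   vertex 0.8 2.1 2.2
  endloop
 endfacet
 facet normal -0.024 0.980 0.195
  outer loop
   vertex 2.1 3.3 3.3
   vertex 3.7 3.2 4.0
   vertex 1.4 3.9 0.2
  endloop
 endfacet
 facet normal -0.670 0.047 0.741
  outer loop
   vertex 2.1 3.3 3.3
   vertex 0.8 2.1 2.2
   vertex 2.2 0.0 3.6
  endloop
 endfacet
 facet normal -0.396 0.071 0.915
  outer loop
   vertex 2.1 3.3 3.3
   vertex 2.2 0.0 3.6
   vertex 3.7 3.2 4.0
  endloop
 endfacet
 facet normal 0.996 0.080 -0.048
  outer loop
   vertex 3.7 1.5 1.2
   vertex 3.7 3.2 4.0
   vertex 3.8 0.8 2.1
  endloop
 endfacet
 facet normal 0.745 0.570 -0.346
  outer loop
   vertex 3.7 1.5 1.2
   vertex 1.4 3.9 0.2
   vertex 3.7 3.2 4.0
  endloop
 endfacet
 facet normal -0.830 -0.207 0.518
  outer loop
   vertex 0.9 0.2 1.6
   vertex 2.2 0.0 3.6
   vertex 0.8 2.1 2.2
  endloop
 endfacet
 facet normal -0.996 -0.024 -0.090
  outer loop
   vertex 0.9 0.2 1.6
   vertex 0.8 2.1 2.2
   vertex 0.9 2.8 0.9
  endloop
 endfacet
 facet normal 0.237 -0.939 -0.248
  outer loop
   vertex 0.9 0.2 1.6
   vertex 3.8 0.8 2.1
   vertex 2.2 0.0 3.6
  endloop
 endfacet
 facet normal 0.260 -0.748 -0.611
  outer loop
   vertex 0.9 0.2 1.6
   vertex 3.7 1.5 1.2
   vertex 3.8 0.8 2.1
  endloop
 endfacet
 facet normal -0.615 -0.205 -0.761
  outer loop
   vertex 0.9 0.2 1.6
   vertex 0.9 2.8 0.9
   vertex 1.4 3.9 0.2
  endloop
 endfacet
 facet normal 0.033 -0.358 -0.933
  outer loop
   vertex 0.9 0.2 1.6
   vertex 1.4 3.9 0.2
   vertex 3.7 1.5 1.2
  endloop
 endfacet
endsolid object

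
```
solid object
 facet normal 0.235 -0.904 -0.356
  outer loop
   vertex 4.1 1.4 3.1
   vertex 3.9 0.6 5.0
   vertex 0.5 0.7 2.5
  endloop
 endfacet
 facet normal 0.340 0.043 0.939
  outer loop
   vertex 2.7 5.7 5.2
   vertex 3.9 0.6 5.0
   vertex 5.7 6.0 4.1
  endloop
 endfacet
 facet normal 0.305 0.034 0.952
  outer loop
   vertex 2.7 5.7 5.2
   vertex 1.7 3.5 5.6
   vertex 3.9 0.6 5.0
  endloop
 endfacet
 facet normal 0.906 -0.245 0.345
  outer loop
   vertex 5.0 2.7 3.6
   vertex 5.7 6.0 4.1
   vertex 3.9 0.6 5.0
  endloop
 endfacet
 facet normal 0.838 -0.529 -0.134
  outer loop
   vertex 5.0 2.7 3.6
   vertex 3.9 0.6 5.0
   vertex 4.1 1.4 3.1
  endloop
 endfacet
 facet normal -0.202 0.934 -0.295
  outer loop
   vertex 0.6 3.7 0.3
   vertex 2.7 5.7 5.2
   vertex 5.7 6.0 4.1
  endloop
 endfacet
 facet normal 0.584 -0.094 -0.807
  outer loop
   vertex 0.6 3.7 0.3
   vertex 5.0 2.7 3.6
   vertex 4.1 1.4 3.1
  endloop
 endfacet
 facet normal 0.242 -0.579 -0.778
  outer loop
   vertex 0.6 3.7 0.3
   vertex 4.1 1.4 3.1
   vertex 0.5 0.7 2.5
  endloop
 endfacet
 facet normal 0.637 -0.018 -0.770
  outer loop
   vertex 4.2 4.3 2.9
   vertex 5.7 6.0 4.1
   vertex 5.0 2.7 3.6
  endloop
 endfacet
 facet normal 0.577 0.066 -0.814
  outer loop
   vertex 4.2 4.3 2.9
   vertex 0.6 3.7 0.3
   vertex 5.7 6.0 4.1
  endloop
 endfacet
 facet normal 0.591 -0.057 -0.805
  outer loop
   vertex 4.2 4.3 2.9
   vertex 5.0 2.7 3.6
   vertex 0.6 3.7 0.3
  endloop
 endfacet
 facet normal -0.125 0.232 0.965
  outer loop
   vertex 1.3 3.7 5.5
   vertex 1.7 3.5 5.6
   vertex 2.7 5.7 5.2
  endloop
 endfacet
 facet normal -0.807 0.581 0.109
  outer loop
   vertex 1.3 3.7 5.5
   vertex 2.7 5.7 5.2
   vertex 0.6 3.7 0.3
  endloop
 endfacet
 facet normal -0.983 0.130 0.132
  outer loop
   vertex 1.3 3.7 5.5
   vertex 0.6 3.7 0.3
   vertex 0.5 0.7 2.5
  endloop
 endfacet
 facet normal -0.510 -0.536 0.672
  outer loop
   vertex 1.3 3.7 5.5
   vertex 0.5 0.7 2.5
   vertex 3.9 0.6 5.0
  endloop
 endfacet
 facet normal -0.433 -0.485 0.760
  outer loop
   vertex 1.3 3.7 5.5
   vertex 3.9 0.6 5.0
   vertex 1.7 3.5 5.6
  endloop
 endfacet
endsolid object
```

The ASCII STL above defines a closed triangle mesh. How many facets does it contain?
16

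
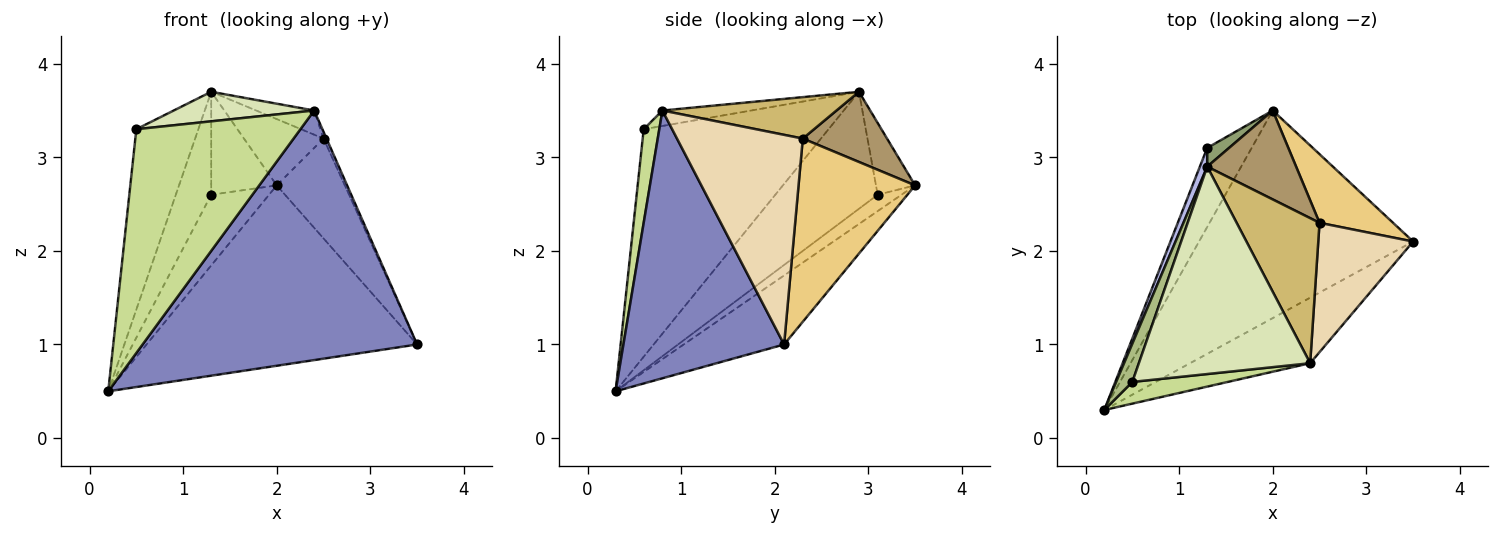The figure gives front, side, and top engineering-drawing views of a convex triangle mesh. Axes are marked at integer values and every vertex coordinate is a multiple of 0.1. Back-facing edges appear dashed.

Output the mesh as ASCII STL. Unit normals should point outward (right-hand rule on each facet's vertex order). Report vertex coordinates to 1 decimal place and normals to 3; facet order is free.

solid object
 facet normal -0.236 0.637 -0.733
  outer loop
   vertex 2.0 3.5 2.7
   vertex 3.5 2.1 1.0
   vertex 0.2 0.3 0.5
  endloop
 endfacet
 facet normal 0.493 -0.842 -0.221
  outer loop
   vertex 2.4 0.8 3.5
   vertex 0.2 0.3 0.5
   vertex 3.5 2.1 1.0
  endloop
 endfacet
 facet normal -0.265 0.643 -0.719
  outer loop
   vertex 1.3 3.1 2.6
   vertex 2.0 3.5 2.7
   vertex 0.2 0.3 0.5
  endloop
 endfacet
 facet normal -0.943 0.326 0.059
  outer loop
   vertex 1.3 3.1 2.6
   vertex 0.2 0.3 0.5
   vertex 1.3 2.9 3.7
  endloop
 endfacet
 facet normal -0.507 0.848 0.154
  outer loop
   vertex 1.3 3.1 2.6
   vertex 1.3 2.9 3.7
   vertex 2.0 3.5 2.7
  endloop
 endfacet
 facet normal -0.946 0.317 0.067
  outer loop
   vertex 0.5 0.6 3.3
   vertex 1.3 2.9 3.7
   vertex 0.2 0.3 0.5
  endloop
 endfacet
 facet normal 0.094 -0.991 0.096
  outer loop
   vertex 0.5 0.6 3.3
   vertex 0.2 0.3 0.5
   vertex 2.4 0.8 3.5
  endloop
 endfacet
 facet normal -0.089 -0.141 0.986
  outer loop
   vertex 0.5 0.6 3.3
   vertex 2.4 0.8 3.5
   vertex 1.3 2.9 3.7
  endloop
 endfacet
 facet normal 0.535 0.505 0.677
  outer loop
   vertex 2.5 2.3 3.2
   vertex 2.0 3.5 2.7
   vertex 1.3 2.9 3.7
  endloop
 endfacet
 facet normal 0.442 0.147 0.885
  outer loop
   vertex 2.5 2.3 3.2
   vertex 1.3 2.9 3.7
   vertex 2.4 0.8 3.5
  endloop
 endfacet
 facet normal 0.816 0.476 0.328
  outer loop
   vertex 2.5 2.3 3.2
   vertex 3.5 2.1 1.0
   vertex 2.0 3.5 2.7
  endloop
 endfacet
 facet normal 0.911 0.022 0.412
  outer loop
   vertex 2.5 2.3 3.2
   vertex 2.4 0.8 3.5
   vertex 3.5 2.1 1.0
  endloop
 endfacet
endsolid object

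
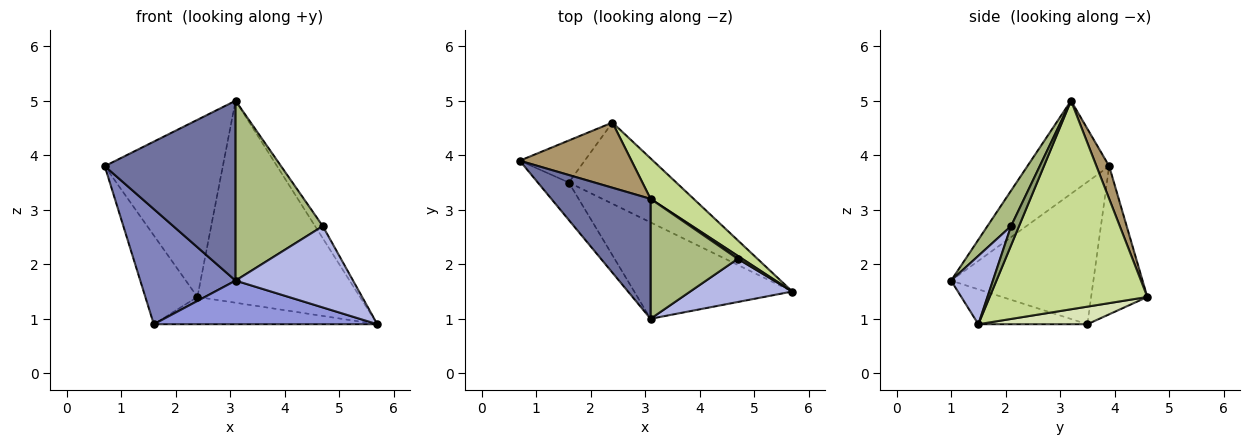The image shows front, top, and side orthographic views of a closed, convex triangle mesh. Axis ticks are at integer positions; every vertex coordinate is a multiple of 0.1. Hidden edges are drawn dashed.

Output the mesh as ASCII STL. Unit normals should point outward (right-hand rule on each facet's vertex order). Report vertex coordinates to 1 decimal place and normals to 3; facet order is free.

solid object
 facet normal -0.461 -0.738 0.492
  outer loop
   vertex 3.1 3.2 5.0
   vertex 0.7 3.9 3.8
   vertex 3.1 1.0 1.7
  endloop
 endfacet
 facet normal -0.818 -0.548 -0.178
  outer loop
   vertex 1.6 3.5 0.9
   vertex 3.1 1.0 1.7
   vertex 0.7 3.9 3.8
  endloop
 endfacet
 facet normal -0.197 -0.404 -0.893
  outer loop
   vertex 1.6 3.5 0.9
   vertex 5.7 1.5 0.9
   vertex 3.1 1.0 1.7
  endloop
 endfacet
 facet normal 0.300 -0.843 0.447
  outer loop
   vertex 4.7 2.1 2.7
   vertex 3.1 1.0 1.7
   vertex 5.7 1.5 0.9
  endloop
 endfacet
 facet normal 0.709 0.685 0.165
  outer loop
   vertex 4.7 2.1 2.7
   vertex 5.7 1.5 0.9
   vertex 3.1 3.2 5.0
  endloop
 endfacet
 facet normal 0.220 -0.812 0.541
  outer loop
   vertex 4.7 2.1 2.7
   vertex 3.1 3.2 5.0
   vertex 3.1 1.0 1.7
  endloop
 endfacet
 facet normal 0.689 0.711 0.142
  outer loop
   vertex 2.4 4.6 1.4
   vertex 3.1 3.2 5.0
   vertex 5.7 1.5 0.9
  endloop
 endfacet
 facet normal 0.153 0.314 -0.937
  outer loop
   vertex 2.4 4.6 1.4
   vertex 5.7 1.5 0.9
   vertex 1.6 3.5 0.9
  endloop
 endfacet
 facet normal 0.101 0.934 0.344
  outer loop
   vertex 2.4 4.6 1.4
   vertex 0.7 3.9 3.8
   vertex 3.1 3.2 5.0
  endloop
 endfacet
 facet normal -0.698 0.647 -0.306
  outer loop
   vertex 2.4 4.6 1.4
   vertex 1.6 3.5 0.9
   vertex 0.7 3.9 3.8
  endloop
 endfacet
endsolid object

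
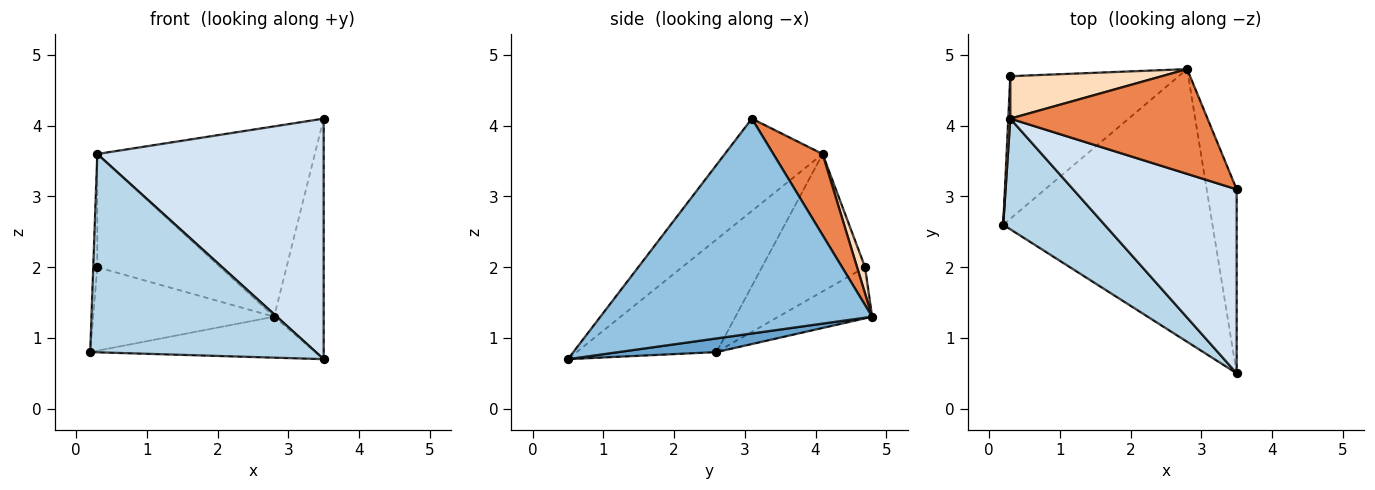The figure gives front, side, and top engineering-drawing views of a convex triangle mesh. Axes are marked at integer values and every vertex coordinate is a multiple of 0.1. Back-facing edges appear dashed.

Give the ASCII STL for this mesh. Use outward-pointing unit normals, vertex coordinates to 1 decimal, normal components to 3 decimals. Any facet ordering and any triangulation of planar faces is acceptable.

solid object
 facet normal 0.064 0.148 -0.987
  outer loop
   vertex 2.8 4.8 1.3
   vertex 3.5 0.5 0.7
   vertex 0.2 2.6 0.8
  endloop
 endfacet
 facet normal 0.975 0.178 -0.136
  outer loop
   vertex 3.5 3.1 4.1
   vertex 3.5 0.5 0.7
   vertex 2.8 4.8 1.3
  endloop
 endfacet
 facet normal -0.476 -0.768 0.428
  outer loop
   vertex 0.3 4.1 3.6
   vertex 0.2 2.6 0.8
   vertex 3.5 0.5 0.7
  endloop
 endfacet
 facet normal -0.325 -0.751 0.575
  outer loop
   vertex 0.3 4.1 3.6
   vertex 3.5 0.5 0.7
   vertex 3.5 3.1 4.1
  endloop
 endfacet
 facet normal 0.195 0.859 0.473
  outer loop
   vertex 0.3 4.1 3.6
   vertex 3.5 3.1 4.1
   vertex 2.8 4.8 1.3
  endloop
 endfacet
 facet normal -0.253 0.489 -0.835
  outer loop
   vertex 0.3 4.7 2.0
   vertex 2.8 4.8 1.3
   vertex 0.2 2.6 0.8
  endloop
 endfacet
 facet normal -0.999 0.039 0.015
  outer loop
   vertex 0.3 4.7 2.0
   vertex 0.2 2.6 0.8
   vertex 0.3 4.1 3.6
  endloop
 endfacet
 facet normal 0.061 0.935 0.350
  outer loop
   vertex 0.3 4.7 2.0
   vertex 0.3 4.1 3.6
   vertex 2.8 4.8 1.3
  endloop
 endfacet
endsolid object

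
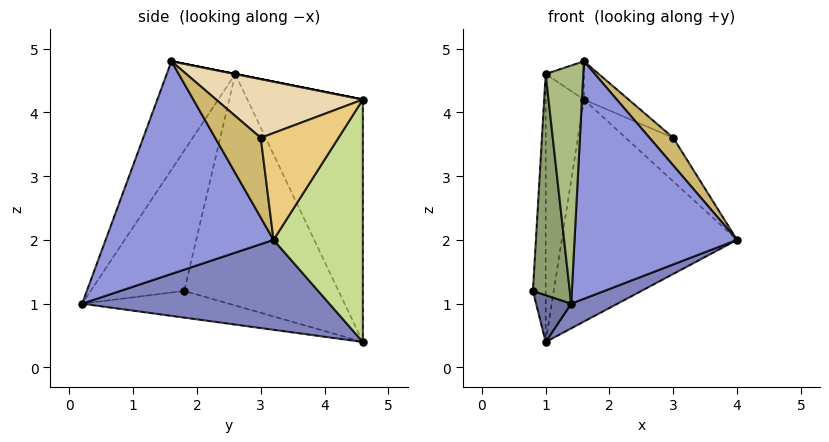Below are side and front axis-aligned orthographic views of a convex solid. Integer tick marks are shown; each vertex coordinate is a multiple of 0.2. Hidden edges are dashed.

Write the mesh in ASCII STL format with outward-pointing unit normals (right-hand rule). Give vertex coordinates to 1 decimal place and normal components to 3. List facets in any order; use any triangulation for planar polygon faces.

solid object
 facet normal -0.668 -0.160 -0.726
  outer loop
   vertex 1.4 0.2 1.0
   vertex 0.8 1.8 1.2
   vertex 1.0 4.6 0.4
  endloop
 endfacet
 facet normal 0.439 -0.082 -0.895
  outer loop
   vertex 1.4 0.2 1.0
   vertex 1.0 4.6 0.4
   vertex 4.0 3.2 2.0
  endloop
 endfacet
 facet normal 0.702 -0.679 0.213
  outer loop
   vertex 1.4 0.2 1.0
   vertex 4.0 3.2 2.0
   vertex 1.6 1.6 4.8
  endloop
 endfacet
 facet normal -0.996 0.082 0.039
  outer loop
   vertex 1.0 2.6 4.6
   vertex 1.0 4.6 0.4
   vertex 0.8 1.8 1.2
  endloop
 endfacet
 facet normal -0.921 -0.363 0.140
  outer loop
   vertex 1.0 2.6 4.6
   vertex 0.8 1.8 1.2
   vertex 1.4 0.2 1.0
  endloop
 endfacet
 facet normal -0.855 -0.470 0.218
  outer loop
   vertex 1.0 2.6 4.6
   vertex 1.4 0.2 1.0
   vertex 1.6 1.6 4.8
  endloop
 endfacet
 facet normal 0.453 0.889 -0.072
  outer loop
   vertex 1.6 4.6 4.2
   vertex 4.0 3.2 2.0
   vertex 1.0 4.6 0.4
  endloop
 endfacet
 facet normal -0.939 0.311 0.148
  outer loop
   vertex 1.6 4.6 4.2
   vertex 1.0 4.6 0.4
   vertex 1.0 2.6 4.6
  endloop
 endfacet
 facet normal 0.000 0.196 0.981
  outer loop
   vertex 1.6 4.6 4.2
   vertex 1.0 2.6 4.6
   vertex 1.6 1.6 4.8
  endloop
 endfacet
 facet normal 0.795 -0.413 0.445
  outer loop
   vertex 3.0 3.0 3.6
   vertex 1.6 1.6 4.8
   vertex 4.0 3.2 2.0
  endloop
 endfacet
 facet normal 0.732 0.448 0.513
  outer loop
   vertex 3.0 3.0 3.6
   vertex 4.0 3.2 2.0
   vertex 1.6 4.6 4.2
  endloop
 endfacet
 facet normal 0.542 0.165 0.824
  outer loop
   vertex 3.0 3.0 3.6
   vertex 1.6 4.6 4.2
   vertex 1.6 1.6 4.8
  endloop
 endfacet
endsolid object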